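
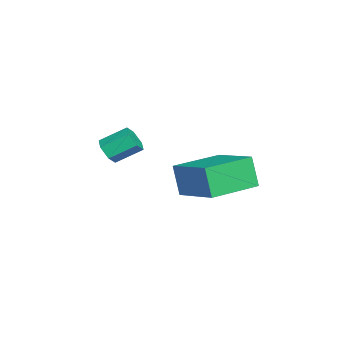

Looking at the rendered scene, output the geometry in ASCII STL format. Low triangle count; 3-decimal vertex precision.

solid 
facet normal 0.131 -0.840 -0.527
outer loop
vertex 0.141 -2.084 3.266
vertex -0.259 -1.885 2.85
vertex 0.334 -1.755 2.79
endloop
endfacet
facet normal 0.940 -0.066 0.336
outer loop
vertex 0.141 -2.084 3.266
vertex 0.334 -1.755 2.79
vertex -0.021 -1.034 3.925
endloop
endfacet
facet normal 0.940 -0.066 0.336
outer loop
vertex -0.021 -1.034 3.925
vertex 0.334 -1.755 2.79
vertex 0.172 -0.706 3.449
endloop
endfacet
facet normal -0.129 0.840 0.527
outer loop
vertex -0.021 -1.034 3.925
vertex 0.172 -0.706 3.449
vertex -0.421 -0.835 3.51
endloop
endfacet
facet normal 0.131 -0.840 -0.527
outer loop
vertex 0.334 -1.755 2.79
vertex -0.259 -1.885 2.85
vertex -0.066 -1.556 2.374
endloop
endfacet
facet normal 0.744 0.434 -0.508
outer loop
vertex 0.334 -1.755 2.79
vertex -0.066 -1.556 2.374
vertex 0.172 -0.706 3.449
endloop
endfacet
facet normal 0.745 0.433 -0.508
outer loop
vertex 0.172 -0.706 3.449
vertex -0.066 -1.556 2.374
vertex -0.228 -0.506 3.033
endloop
endfacet
facet normal -0.128 0.840 0.527
outer loop
vertex 0.172 -0.706 3.449
vertex -0.228 -0.506 3.033
vertex -0.421 -0.835 3.51
endloop
endfacet
facet normal 0.130 -0.840 -0.528
outer loop
vertex -0.066 -1.556 2.374
vertex -0.259 -1.885 2.85
vertex -0.659 -1.686 2.435
endloop
endfacet
facet normal -0.196 0.499 -0.844
outer loop
vertex -0.066 -1.556 2.374
vertex -0.659 -1.686 2.435
vertex -0.228 -0.506 3.033
endloop
endfacet
facet normal -0.196 0.499 -0.844
outer loop
vertex -0.228 -0.506 3.033
vertex -0.659 -1.686 2.435
vertex -0.821 -0.636 3.094
endloop
endfacet
facet normal -0.130 0.840 0.527
outer loop
vertex -0.228 -0.506 3.033
vertex -0.821 -0.636 3.094
vertex -0.421 -0.835 3.51
endloop
endfacet
facet normal 0.129 -0.840 -0.527
outer loop
vertex -0.659 -1.686 2.435
vertex -0.259 -1.885 2.85
vertex -0.852 -2.014 2.911
endloop
endfacet
facet normal -0.940 0.066 -0.336
outer loop
vertex -0.659 -1.686 2.435
vertex -0.852 -2.014 2.911
vertex -0.821 -0.636 3.094
endloop
endfacet
facet normal -0.940 0.066 -0.336
outer loop
vertex -0.821 -0.636 3.094
vertex -0.852 -2.014 2.911
vertex -1.014 -0.965 3.57
endloop
endfacet
facet normal -0.131 0.840 0.527
outer loop
vertex -0.821 -0.636 3.094
vertex -1.014 -0.965 3.57
vertex -0.421 -0.835 3.51
endloop
endfacet
facet normal 0.128 -0.840 -0.527
outer loop
vertex -0.852 -2.014 2.911
vertex -0.259 -1.885 2.85
vertex -0.452 -2.214 3.327
endloop
endfacet
facet normal -0.745 -0.434 0.507
outer loop
vertex -0.852 -2.014 2.911
vertex -0.452 -2.214 3.327
vertex -1.014 -0.965 3.57
endloop
endfacet
facet normal -0.744 -0.434 0.508
outer loop
vertex -1.014 -0.965 3.57
vertex -0.452 -2.214 3.327
vertex -0.614 -1.164 3.986
endloop
endfacet
facet normal -0.131 0.840 0.527
outer loop
vertex -1.014 -0.965 3.57
vertex -0.614 -1.164 3.986
vertex -0.421 -0.835 3.51
endloop
endfacet
facet normal 0.130 -0.840 -0.527
outer loop
vertex -0.452 -2.214 3.327
vertex -0.259 -1.885 2.85
vertex 0.141 -2.084 3.266
endloop
endfacet
facet normal 0.196 -0.499 0.844
outer loop
vertex -0.452 -2.214 3.327
vertex 0.141 -2.084 3.266
vertex -0.614 -1.164 3.986
endloop
endfacet
facet normal 0.196 -0.499 0.844
outer loop
vertex -0.614 -1.164 3.986
vertex 0.141 -2.084 3.266
vertex -0.021 -1.034 3.925
endloop
endfacet
facet normal -0.130 0.840 0.528
outer loop
vertex -0.614 -1.164 3.986
vertex -0.021 -1.034 3.925
vertex -0.421 -0.835 3.51
endloop
endfacet
facet normal -0.649 0.761 -0.019
outer loop
vertex 0.425 2.361 3.198
vertex 1.892 3.629 3.892
vertex 0.792 2.642 1.908
endloop
endfacet
facet normal -0.712 -0.616 -0.337
outer loop
vertex 2.148 1.051 1.948
vertex 0.425 2.361 3.198
vertex 0.792 2.642 1.908
endloop
endfacet
facet normal -0.648 0.761 -0.019
outer loop
vertex 0.792 2.642 1.908
vertex 1.892 3.629 3.892
vertex 2.26 3.91 2.603
endloop
endfacet
facet normal 0.268 0.205 -0.941
outer loop
vertex 2.26 3.91 2.603
vertex 2.148 1.051 1.948
vertex 0.792 2.642 1.908
endloop
endfacet
facet normal -0.268 -0.205 0.941
outer loop
vertex 0.425 2.361 3.198
vertex 3.248 2.038 3.932
vertex 1.892 3.629 3.892
endloop
endfacet
facet normal -0.713 -0.615 -0.338
outer loop
vertex 1.78 0.77 3.237
vertex 0.425 2.361 3.198
vertex 2.148 1.051 1.948
endloop
endfacet
facet normal -0.268 -0.205 0.941
outer loop
vertex 1.78 0.77 3.237
vertex 3.248 2.038 3.932
vertex 0.425 2.361 3.198
endloop
endfacet
facet normal 0.712 0.616 0.338
outer loop
vertex 1.892 3.629 3.892
vertex 3.248 2.038 3.932
vertex 2.26 3.91 2.603
endloop
endfacet
facet normal 0.268 0.205 -0.941
outer loop
vertex 3.615 2.319 2.642
vertex 2.148 1.051 1.948
vertex 2.26 3.91 2.603
endloop
endfacet
facet normal 0.713 0.615 0.337
outer loop
vertex 2.26 3.91 2.603
vertex 3.248 2.038 3.932
vertex 3.615 2.319 2.642
endloop
endfacet
facet normal 0.649 -0.761 0.019
outer loop
vertex 3.615 2.319 2.642
vertex 1.78 0.77 3.237
vertex 2.148 1.051 1.948
endloop
endfacet
facet normal 0.648 -0.761 0.019
outer loop
vertex 3.248 2.038 3.932
vertex 1.78 0.77 3.237
vertex 3.615 2.319 2.642
endloop
endfacet

endsolid


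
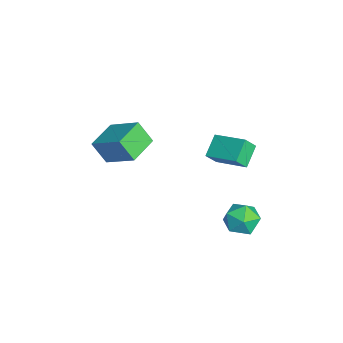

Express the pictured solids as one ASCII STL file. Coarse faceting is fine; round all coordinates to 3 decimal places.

solid 
facet normal -0.986 0.155 0.058
outer loop
vertex 1.737 3.395 -3.07
vertex 1.741 3.04 -2.058
vertex 1.893 4.082 -2.261
endloop
endfacet
facet normal -0.682 0.617 -0.393
outer loop
vertex 1.737 3.395 -3.07
vertex 1.893 4.082 -2.261
vertex 2.481 4.163 -3.154
endloop
endfacet
facet normal -0.353 0.243 -0.904
outer loop
vertex 1.737 3.395 -3.07
vertex 2.481 4.163 -3.154
vertex 2.693 3.171 -3.503
endloop
endfacet
facet normal -0.454 -0.452 -0.768
outer loop
vertex 1.737 3.395 -3.07
vertex 2.693 3.171 -3.503
vertex 2.236 2.477 -2.825
endloop
endfacet
facet normal -0.845 -0.506 -0.174
outer loop
vertex 1.737 3.395 -3.07
vertex 2.236 2.477 -2.825
vertex 1.741 3.04 -2.058
endloop
endfacet
facet normal -0.186 0.982 -0.033
outer loop
vertex 2.481 4.163 -3.154
vertex 1.893 4.082 -2.261
vertex 2.944 4.283 -2.195
endloop
endfacet
facet normal -0.678 0.235 0.697
outer loop
vertex 1.893 4.082 -2.261
vertex 1.741 3.04 -2.058
vertex 2.487 3.589 -1.517
endloop
endfacet
facet normal -0.450 -0.833 0.321
outer loop
vertex 1.741 3.04 -2.058
vertex 2.236 2.477 -2.825
vertex 2.699 2.597 -1.866
endloop
endfacet
facet normal 0.183 -0.746 -0.640
outer loop
vertex 2.236 2.477 -2.825
vertex 2.693 3.171 -3.503
vertex 3.287 2.678 -2.759
endloop
endfacet
facet normal 0.346 0.376 -0.859
outer loop
vertex 2.693 3.171 -3.503
vertex 2.481 4.163 -3.154
vertex 3.439 3.72 -2.962
endloop
endfacet
facet normal 0.454 0.452 0.768
outer loop
vertex 3.443 3.365 -1.95
vertex 2.944 4.283 -2.195
vertex 2.487 3.589 -1.517
endloop
endfacet
facet normal 0.353 -0.243 0.904
outer loop
vertex 3.443 3.365 -1.95
vertex 2.487 3.589 -1.517
vertex 2.699 2.597 -1.866
endloop
endfacet
facet normal 0.682 -0.617 0.393
outer loop
vertex 3.443 3.365 -1.95
vertex 2.699 2.597 -1.866
vertex 3.287 2.678 -2.759
endloop
endfacet
facet normal 0.986 -0.155 -0.058
outer loop
vertex 3.443 3.365 -1.95
vertex 3.287 2.678 -2.759
vertex 3.439 3.72 -2.962
endloop
endfacet
facet normal 0.845 0.506 0.174
outer loop
vertex 3.443 3.365 -1.95
vertex 3.439 3.72 -2.962
vertex 2.944 4.283 -2.195
endloop
endfacet
facet normal -0.183 0.746 0.640
outer loop
vertex 2.487 3.589 -1.517
vertex 2.944 4.283 -2.195
vertex 1.893 4.082 -2.261
endloop
endfacet
facet normal -0.346 -0.376 0.859
outer loop
vertex 2.699 2.597 -1.866
vertex 2.487 3.589 -1.517
vertex 1.741 3.04 -2.058
endloop
endfacet
facet normal 0.186 -0.982 0.033
outer loop
vertex 3.287 2.678 -2.759
vertex 2.699 2.597 -1.866
vertex 2.236 2.477 -2.825
endloop
endfacet
facet normal 0.678 -0.235 -0.697
outer loop
vertex 3.439 3.72 -2.962
vertex 3.287 2.678 -2.759
vertex 2.693 3.171 -3.503
endloop
endfacet
facet normal 0.450 0.833 -0.321
outer loop
vertex 2.944 4.283 -2.195
vertex 3.439 3.72 -2.962
vertex 2.481 4.163 -3.154
endloop
endfacet
facet normal -0.636 -0.709 -0.306
outer loop
vertex -1.615 2.441 0.568
vertex -1.886 3.026 -0.223
vertex -0.6 1.865 -0.206
endloop
endfacet
facet normal 0.266 -0.574 0.775
outer loop
vertex 0.666 3.274 0.403
vertex -1.615 2.441 0.568
vertex -0.6 1.865 -0.206
endloop
endfacet
facet normal -0.636 -0.709 -0.306
outer loop
vertex -0.6 1.865 -0.206
vertex -1.886 3.026 -0.223
vertex -0.871 2.45 -0.997
endloop
endfacet
facet normal 0.724 -0.412 -0.553
outer loop
vertex -0.871 2.45 -0.997
vertex 0.666 3.274 0.403
vertex -0.6 1.865 -0.206
endloop
endfacet
facet normal -0.724 0.412 0.553
outer loop
vertex -1.615 2.441 0.568
vertex -0.62 4.435 0.386
vertex -1.886 3.026 -0.223
endloop
endfacet
facet normal 0.266 -0.574 0.775
outer loop
vertex -0.349 3.85 1.177
vertex -1.615 2.441 0.568
vertex 0.666 3.274 0.403
endloop
endfacet
facet normal -0.724 0.412 0.553
outer loop
vertex -0.349 3.85 1.177
vertex -0.62 4.435 0.386
vertex -1.615 2.441 0.568
endloop
endfacet
facet normal -0.266 0.574 -0.775
outer loop
vertex -1.886 3.026 -0.223
vertex -0.62 4.435 0.386
vertex -0.871 2.45 -0.997
endloop
endfacet
facet normal 0.724 -0.412 -0.553
outer loop
vertex 0.395 3.859 -0.388
vertex 0.666 3.274 0.403
vertex -0.871 2.45 -0.997
endloop
endfacet
facet normal -0.266 0.574 -0.775
outer loop
vertex -0.871 2.45 -0.997
vertex -0.62 4.435 0.386
vertex 0.395 3.859 -0.388
endloop
endfacet
facet normal 0.636 0.709 0.306
outer loop
vertex 0.395 3.859 -0.388
vertex -0.349 3.85 1.177
vertex 0.666 3.274 0.403
endloop
endfacet
facet normal 0.636 0.709 0.306
outer loop
vertex -0.62 4.435 0.386
vertex -0.349 3.85 1.177
vertex 0.395 3.859 -0.388
endloop
endfacet
facet normal -0.802 0.587 0.111
outer loop
vertex -0.216 -2.931 3.018
vertex 0.89 -1.622 4.088
vertex 0.123 -2.242 1.824
endloop
endfacet
facet normal -0.548 -0.648 -0.529
outer loop
vertex 1.51 -3.258 1.632
vertex -0.216 -2.931 3.018
vertex 0.123 -2.242 1.824
endloop
endfacet
facet normal -0.802 0.587 0.111
outer loop
vertex 0.123 -2.242 1.824
vertex 0.89 -1.622 4.088
vertex 1.229 -0.933 2.894
endloop
endfacet
facet normal 0.239 0.485 -0.841
outer loop
vertex 1.229 -0.933 2.894
vertex 1.51 -3.258 1.632
vertex 0.123 -2.242 1.824
endloop
endfacet
facet normal -0.239 -0.485 0.841
outer loop
vertex -0.216 -2.931 3.018
vertex 2.277 -2.638 3.896
vertex 0.89 -1.622 4.088
endloop
endfacet
facet normal -0.548 -0.648 -0.529
outer loop
vertex 1.171 -3.947 2.826
vertex -0.216 -2.931 3.018
vertex 1.51 -3.258 1.632
endloop
endfacet
facet normal -0.239 -0.485 0.841
outer loop
vertex 1.171 -3.947 2.826
vertex 2.277 -2.638 3.896
vertex -0.216 -2.931 3.018
endloop
endfacet
facet normal 0.548 0.648 0.529
outer loop
vertex 0.89 -1.622 4.088
vertex 2.277 -2.638 3.896
vertex 1.229 -0.933 2.894
endloop
endfacet
facet normal 0.239 0.485 -0.841
outer loop
vertex 2.616 -1.949 2.702
vertex 1.51 -3.258 1.632
vertex 1.229 -0.933 2.894
endloop
endfacet
facet normal 0.548 0.648 0.529
outer loop
vertex 1.229 -0.933 2.894
vertex 2.277 -2.638 3.896
vertex 2.616 -1.949 2.702
endloop
endfacet
facet normal 0.802 -0.587 -0.111
outer loop
vertex 2.616 -1.949 2.702
vertex 1.171 -3.947 2.826
vertex 1.51 -3.258 1.632
endloop
endfacet
facet normal 0.802 -0.587 -0.111
outer loop
vertex 2.277 -2.638 3.896
vertex 1.171 -3.947 2.826
vertex 2.616 -1.949 2.702
endloop
endfacet

endsolid


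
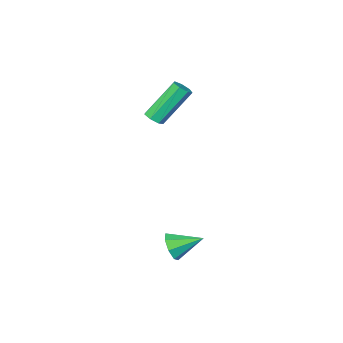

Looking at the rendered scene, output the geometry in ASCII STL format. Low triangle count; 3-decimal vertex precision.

solid 
facet normal 0.586 -0.189 -0.787
outer loop
vertex -2.524 -3.781 0.896
vertex -2.89 -3.613 0.583
vertex -2.512 -3.349 0.801
endloop
endfacet
facet normal 0.810 0.104 0.577
outer loop
vertex -2.524 -3.781 0.896
vertex -2.512 -3.349 0.801
vertex -3.784 -3.375 2.59
endloop
endfacet
facet normal 0.810 0.104 0.577
outer loop
vertex -3.784 -3.375 2.59
vertex -2.512 -3.349 0.801
vertex -3.772 -2.943 2.495
endloop
endfacet
facet normal -0.586 0.189 0.787
outer loop
vertex -3.784 -3.375 2.59
vertex -3.772 -2.943 2.495
vertex -4.15 -3.207 2.277
endloop
endfacet
facet normal 0.586 -0.188 -0.788
outer loop
vertex -2.512 -3.349 0.801
vertex -2.89 -3.613 0.583
vertex -2.785 -3.115 0.542
endloop
endfacet
facet normal 0.526 0.828 0.193
outer loop
vertex -2.512 -3.349 0.801
vertex -2.785 -3.115 0.542
vertex -3.772 -2.943 2.495
endloop
endfacet
facet normal 0.525 0.829 0.192
outer loop
vertex -3.772 -2.943 2.495
vertex -2.785 -3.115 0.542
vertex -4.045 -2.71 2.236
endloop
endfacet
facet normal -0.586 0.189 0.788
outer loop
vertex -3.772 -2.943 2.495
vertex -4.045 -2.71 2.236
vertex -4.15 -3.207 2.277
endloop
endfacet
facet normal 0.586 -0.188 -0.788
outer loop
vertex -2.785 -3.115 0.542
vertex -2.89 -3.613 0.583
vertex -3.137 -3.257 0.314
endloop
endfacet
facet normal -0.156 0.928 -0.338
outer loop
vertex -2.785 -3.115 0.542
vertex -3.137 -3.257 0.314
vertex -4.045 -2.71 2.236
endloop
endfacet
facet normal -0.154 0.929 -0.337
outer loop
vertex -4.045 -2.71 2.236
vertex -3.137 -3.257 0.314
vertex -4.397 -2.851 2.008
endloop
endfacet
facet normal -0.586 0.189 0.788
outer loop
vertex -4.045 -2.71 2.236
vertex -4.397 -2.851 2.008
vertex -4.15 -3.207 2.277
endloop
endfacet
facet normal 0.585 -0.189 -0.788
outer loop
vertex -3.137 -3.257 0.314
vertex -2.89 -3.613 0.583
vertex -3.303 -3.666 0.289
endloop
endfacet
facet normal -0.718 0.329 -0.613
outer loop
vertex -3.137 -3.257 0.314
vertex -3.303 -3.666 0.289
vertex -4.397 -2.851 2.008
endloop
endfacet
facet normal -0.719 0.328 -0.613
outer loop
vertex -4.397 -2.851 2.008
vertex -3.303 -3.666 0.289
vertex -4.563 -3.261 1.983
endloop
endfacet
facet normal -0.586 0.189 0.788
outer loop
vertex -4.397 -2.851 2.008
vertex -4.563 -3.261 1.983
vertex -4.15 -3.207 2.277
endloop
endfacet
facet normal 0.585 -0.189 -0.788
outer loop
vertex -3.303 -3.666 0.289
vertex -2.89 -3.613 0.583
vertex -3.158 -4.035 0.485
endloop
endfacet
facet normal -0.741 -0.518 -0.427
outer loop
vertex -3.303 -3.666 0.289
vertex -3.158 -4.035 0.485
vertex -4.563 -3.261 1.983
endloop
endfacet
facet normal -0.741 -0.518 -0.427
outer loop
vertex -4.563 -3.261 1.983
vertex -3.158 -4.035 0.485
vertex -4.418 -3.63 2.179
endloop
endfacet
facet normal -0.586 0.189 0.788
outer loop
vertex -4.563 -3.261 1.983
vertex -4.418 -3.63 2.179
vertex -4.15 -3.207 2.277
endloop
endfacet
facet normal 0.586 -0.189 -0.788
outer loop
vertex -3.158 -4.035 0.485
vertex -2.89 -3.613 0.583
vertex -2.811 -4.086 0.755
endloop
endfacet
facet normal -0.206 -0.975 0.080
outer loop
vertex -3.158 -4.035 0.485
vertex -2.811 -4.086 0.755
vertex -4.418 -3.63 2.179
endloop
endfacet
facet normal -0.206 -0.975 0.080
outer loop
vertex -4.418 -3.63 2.179
vertex -2.811 -4.086 0.755
vertex -4.071 -3.681 2.449
endloop
endfacet
facet normal -0.586 0.188 0.788
outer loop
vertex -4.418 -3.63 2.179
vertex -4.071 -3.681 2.449
vertex -4.15 -3.207 2.277
endloop
endfacet
facet normal 0.587 -0.188 -0.787
outer loop
vertex -2.811 -4.086 0.755
vertex -2.89 -3.613 0.583
vertex -2.524 -3.781 0.896
endloop
endfacet
facet normal 0.484 -0.699 0.527
outer loop
vertex -2.811 -4.086 0.755
vertex -2.524 -3.781 0.896
vertex -4.071 -3.681 2.449
endloop
endfacet
facet normal 0.485 -0.698 0.528
outer loop
vertex -4.071 -3.681 2.449
vertex -2.524 -3.781 0.896
vertex -3.784 -3.375 2.59
endloop
endfacet
facet normal -0.587 0.188 0.787
outer loop
vertex -4.071 -3.681 2.449
vertex -3.784 -3.375 2.59
vertex -4.15 -3.207 2.277
endloop
endfacet
facet normal 0.708 -0.583 -0.398
outer loop
vertex 0.792 2.137 -2.544
vertex 0.402 2.074 -3.146
vertex 0.909 2.53 -2.912
endloop
endfacet
facet normal 0.301 0.602 0.739
outer loop
vertex 0.792 2.137 -2.544
vertex 0.909 2.53 -2.912
vertex -0.582 2.886 -2.594
endloop
endfacet
facet normal 0.708 -0.584 -0.397
outer loop
vertex 0.909 2.53 -2.912
vertex 0.402 2.074 -3.146
vertex 0.729 2.656 -3.418
endloop
endfacet
facet normal 0.259 0.955 0.146
outer loop
vertex 0.909 2.53 -2.912
vertex 0.729 2.656 -3.418
vertex -0.582 2.886 -2.594
endloop
endfacet
facet normal 0.708 -0.584 -0.397
outer loop
vertex 0.729 2.656 -3.418
vertex 0.402 2.074 -3.146
vertex 0.358 2.441 -3.764
endloop
endfacet
facet normal -0.115 0.894 -0.432
outer loop
vertex 0.729 2.656 -3.418
vertex 0.358 2.441 -3.764
vertex -0.582 2.886 -2.594
endloop
endfacet
facet normal 0.708 -0.584 -0.397
outer loop
vertex 0.358 2.441 -3.764
vertex 0.402 2.074 -3.146
vertex 0.013 2.012 -3.748
endloop
endfacet
facet normal -0.600 0.458 -0.656
outer loop
vertex 0.358 2.441 -3.764
vertex 0.013 2.012 -3.748
vertex -0.582 2.886 -2.594
endloop
endfacet
facet normal 0.708 -0.583 -0.398
outer loop
vertex 0.013 2.012 -3.748
vertex 0.402 2.074 -3.146
vertex -0.104 1.619 -3.38
endloop
endfacet
facet normal -0.913 -0.099 -0.396
outer loop
vertex 0.013 2.012 -3.748
vertex -0.104 1.619 -3.38
vertex -0.582 2.886 -2.594
endloop
endfacet
facet normal 0.708 -0.583 -0.397
outer loop
vertex -0.104 1.619 -3.38
vertex 0.402 2.074 -3.146
vertex 0.076 1.493 -2.874
endloop
endfacet
facet normal -0.870 -0.451 0.197
outer loop
vertex -0.104 1.619 -3.38
vertex 0.076 1.493 -2.874
vertex -0.582 2.886 -2.594
endloop
endfacet
facet normal 0.708 -0.583 -0.397
outer loop
vertex 0.076 1.493 -2.874
vertex 0.402 2.074 -3.146
vertex 0.447 1.708 -2.528
endloop
endfacet
facet normal -0.497 -0.390 0.775
outer loop
vertex 0.076 1.493 -2.874
vertex 0.447 1.708 -2.528
vertex -0.582 2.886 -2.594
endloop
endfacet
facet normal 0.708 -0.584 -0.397
outer loop
vertex 0.447 1.708 -2.528
vertex 0.402 2.074 -3.146
vertex 0.792 2.137 -2.544
endloop
endfacet
facet normal -0.011 0.046 0.999
outer loop
vertex 0.447 1.708 -2.528
vertex 0.792 2.137 -2.544
vertex -0.582 2.886 -2.594
endloop
endfacet

endsolid


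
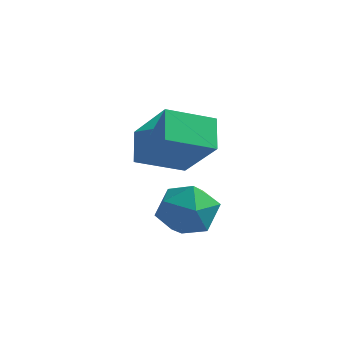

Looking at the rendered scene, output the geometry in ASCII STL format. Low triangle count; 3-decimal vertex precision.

solid 
facet normal -0.413 -0.209 0.887
outer loop
vertex 0.347 -0.917 -0.771
vertex 0.718 -1.73 -0.79
vertex 1.16 -1.046 -0.423
endloop
endfacet
facet normal -0.277 0.489 0.827
outer loop
vertex 0.347 -0.917 -0.771
vertex 1.16 -1.046 -0.423
vertex 0.993 -0.316 -0.91
endloop
endfacet
facet normal -0.628 0.735 0.257
outer loop
vertex 0.347 -0.917 -0.771
vertex 0.993 -0.316 -0.91
vertex 0.447 -0.549 -1.579
endloop
endfacet
facet normal -0.982 0.188 -0.036
outer loop
vertex 0.347 -0.917 -0.771
vertex 0.447 -0.549 -1.579
vertex 0.277 -1.423 -1.504
endloop
endfacet
facet normal -0.848 -0.395 0.354
outer loop
vertex 0.347 -0.917 -0.771
vertex 0.277 -1.423 -1.504
vertex 0.718 -1.73 -0.79
endloop
endfacet
facet normal 0.422 0.568 0.706
outer loop
vertex 0.993 -0.316 -0.91
vertex 1.16 -1.046 -0.423
vertex 1.763 -0.757 -1.016
endloop
endfacet
facet normal 0.202 -0.561 0.803
outer loop
vertex 1.16 -1.046 -0.423
vertex 0.718 -1.73 -0.79
vertex 1.593 -1.631 -0.941
endloop
endfacet
facet normal -0.502 -0.863 -0.061
outer loop
vertex 0.718 -1.73 -0.79
vertex 0.277 -1.423 -1.504
vertex 1.047 -1.864 -1.61
endloop
endfacet
facet normal -0.718 0.080 -0.691
outer loop
vertex 0.277 -1.423 -1.504
vertex 0.447 -0.549 -1.579
vertex 0.88 -1.134 -2.097
endloop
endfacet
facet normal -0.147 0.965 -0.217
outer loop
vertex 0.447 -0.549 -1.579
vertex 0.993 -0.316 -0.91
vertex 1.322 -0.45 -1.73
endloop
endfacet
facet normal 0.982 -0.188 0.036
outer loop
vertex 1.693 -1.263 -1.749
vertex 1.763 -0.757 -1.016
vertex 1.593 -1.631 -0.941
endloop
endfacet
facet normal 0.628 -0.735 -0.257
outer loop
vertex 1.693 -1.263 -1.749
vertex 1.593 -1.631 -0.941
vertex 1.047 -1.864 -1.61
endloop
endfacet
facet normal 0.277 -0.489 -0.827
outer loop
vertex 1.693 -1.263 -1.749
vertex 1.047 -1.864 -1.61
vertex 0.88 -1.134 -2.097
endloop
endfacet
facet normal 0.413 0.209 -0.887
outer loop
vertex 1.693 -1.263 -1.749
vertex 0.88 -1.134 -2.097
vertex 1.322 -0.45 -1.73
endloop
endfacet
facet normal 0.848 0.395 -0.354
outer loop
vertex 1.693 -1.263 -1.749
vertex 1.322 -0.45 -1.73
vertex 1.763 -0.757 -1.016
endloop
endfacet
facet normal 0.718 -0.080 0.691
outer loop
vertex 1.593 -1.631 -0.941
vertex 1.763 -0.757 -1.016
vertex 1.16 -1.046 -0.423
endloop
endfacet
facet normal 0.147 -0.965 0.217
outer loop
vertex 1.047 -1.864 -1.61
vertex 1.593 -1.631 -0.941
vertex 0.718 -1.73 -0.79
endloop
endfacet
facet normal -0.422 -0.568 -0.706
outer loop
vertex 0.88 -1.134 -2.097
vertex 1.047 -1.864 -1.61
vertex 0.277 -1.423 -1.504
endloop
endfacet
facet normal -0.202 0.561 -0.803
outer loop
vertex 1.322 -0.45 -1.73
vertex 0.88 -1.134 -2.097
vertex 0.447 -0.549 -1.579
endloop
endfacet
facet normal 0.502 0.863 0.061
outer loop
vertex 1.763 -0.757 -1.016
vertex 1.322 -0.45 -1.73
vertex 0.993 -0.316 -0.91
endloop
endfacet
facet normal -0.405 0.643 0.650
outer loop
vertex 0.392 -1.112 2.032
vertex 1.24 -0.093 1.552
vertex -0.793 -0.678 0.863
endloop
endfacet
facet normal -0.601 -0.722 0.341
outer loop
vertex -0.36 -1.367 0.168
vertex 0.392 -1.112 2.032
vertex -0.793 -0.678 0.863
endloop
endfacet
facet normal -0.405 0.643 0.650
outer loop
vertex -0.793 -0.678 0.863
vertex 1.24 -0.093 1.552
vertex 0.055 0.341 0.383
endloop
endfacet
facet normal -0.689 0.253 -0.680
outer loop
vertex 0.055 0.341 0.383
vertex -0.36 -1.367 0.168
vertex -0.793 -0.678 0.863
endloop
endfacet
facet normal 0.689 -0.253 0.680
outer loop
vertex 0.392 -1.112 2.032
vertex 1.673 -0.782 0.857
vertex 1.24 -0.093 1.552
endloop
endfacet
facet normal -0.601 -0.722 0.341
outer loop
vertex 0.825 -1.801 1.337
vertex 0.392 -1.112 2.032
vertex -0.36 -1.367 0.168
endloop
endfacet
facet normal 0.689 -0.253 0.680
outer loop
vertex 0.825 -1.801 1.337
vertex 1.673 -0.782 0.857
vertex 0.392 -1.112 2.032
endloop
endfacet
facet normal 0.601 0.722 -0.341
outer loop
vertex 1.24 -0.093 1.552
vertex 1.673 -0.782 0.857
vertex 0.055 0.341 0.383
endloop
endfacet
facet normal -0.689 0.253 -0.680
outer loop
vertex 0.488 -0.348 -0.312
vertex -0.36 -1.367 0.168
vertex 0.055 0.341 0.383
endloop
endfacet
facet normal 0.601 0.722 -0.341
outer loop
vertex 0.055 0.341 0.383
vertex 1.673 -0.782 0.857
vertex 0.488 -0.348 -0.312
endloop
endfacet
facet normal 0.405 -0.643 -0.650
outer loop
vertex 0.488 -0.348 -0.312
vertex 0.825 -1.801 1.337
vertex -0.36 -1.367 0.168
endloop
endfacet
facet normal 0.405 -0.643 -0.650
outer loop
vertex 1.673 -0.782 0.857
vertex 0.825 -1.801 1.337
vertex 0.488 -0.348 -0.312
endloop
endfacet

endsolid


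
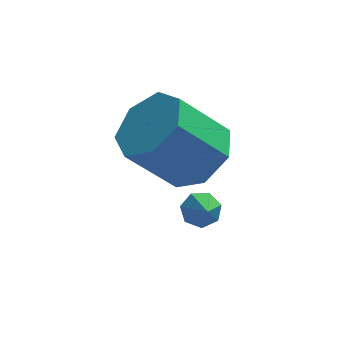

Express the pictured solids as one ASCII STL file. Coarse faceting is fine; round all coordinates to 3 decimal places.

solid 
facet normal -0.015 0.710 -0.704
outer loop
vertex -1.39 0.532 0.504
vertex -1.784 0.756 0.738
vertex -1.285 0.836 0.808
endloop
endfacet
facet normal 0.950 -0.311 -0.017
outer loop
vertex -1.39 0.532 0.504
vertex -1.285 0.836 0.808
vertex -1.756 -0.676 2.162
endloop
endfacet
facet normal -0.015 0.709 -0.705
outer loop
vertex -1.285 0.836 0.808
vertex -1.784 0.756 0.738
vertex -1.556 1.08 1.059
endloop
endfacet
facet normal 0.774 0.271 0.572
outer loop
vertex -1.285 0.836 0.808
vertex -1.556 1.08 1.059
vertex -1.756 -0.676 2.162
endloop
endfacet
facet normal -0.014 0.709 -0.705
outer loop
vertex -1.556 1.08 1.059
vertex -1.784 0.756 0.738
vertex -1.999 1.08 1.068
endloop
endfacet
facet normal 0.017 0.530 0.848
outer loop
vertex -1.556 1.08 1.059
vertex -1.999 1.08 1.068
vertex -1.756 -0.676 2.162
endloop
endfacet
facet normal -0.014 0.709 -0.705
outer loop
vertex -1.999 1.08 1.068
vertex -1.784 0.756 0.738
vertex -2.28 0.837 0.829
endloop
endfacet
facet normal -0.749 0.272 0.604
outer loop
vertex -1.999 1.08 1.068
vertex -2.28 0.837 0.829
vertex -1.756 -0.676 2.162
endloop
endfacet
facet normal -0.014 0.708 -0.706
outer loop
vertex -2.28 0.837 0.829
vertex -1.784 0.756 0.738
vertex -2.188 0.532 0.521
endloop
endfacet
facet normal -0.951 -0.309 0.022
outer loop
vertex -2.28 0.837 0.829
vertex -2.188 0.532 0.521
vertex -1.756 -0.676 2.162
endloop
endfacet
facet normal -0.016 0.710 -0.704
outer loop
vertex -2.188 0.532 0.521
vertex -1.784 0.756 0.738
vertex -1.792 0.397 0.376
endloop
endfacet
facet normal -0.432 -0.777 -0.458
outer loop
vertex -2.188 0.532 0.521
vertex -1.792 0.397 0.376
vertex -1.756 -0.676 2.162
endloop
endfacet
facet normal -0.014 0.710 -0.704
outer loop
vertex -1.792 0.397 0.376
vertex -1.784 0.756 0.738
vertex -1.39 0.532 0.504
endloop
endfacet
facet normal 0.412 -0.777 -0.475
outer loop
vertex -1.792 0.397 0.376
vertex -1.39 0.532 0.504
vertex -1.756 -0.676 2.162
endloop
endfacet
facet normal 0.654 0.059 -0.754
outer loop
vertex -0.925 2.609 2.023
vertex -1.709 2.356 1.323
vertex -1.402 3.333 1.666
endloop
endfacet
facet normal 0.560 0.633 0.535
outer loop
vertex -0.925 2.609 2.023
vertex -1.402 3.333 1.666
vertex -2.168 2.497 3.456
endloop
endfacet
facet normal 0.560 0.632 0.535
outer loop
vertex -2.168 2.497 3.456
vertex -1.402 3.333 1.666
vertex -2.644 3.221 3.099
endloop
endfacet
facet normal -0.654 -0.058 0.754
outer loop
vertex -2.168 2.497 3.456
vertex -2.644 3.221 3.099
vertex -2.951 2.244 2.757
endloop
endfacet
facet normal 0.654 0.059 -0.754
outer loop
vertex -1.402 3.333 1.666
vertex -1.709 2.356 1.323
vertex -2.109 3.322 1.052
endloop
endfacet
facet normal -0.048 0.998 0.037
outer loop
vertex -1.402 3.333 1.666
vertex -2.109 3.322 1.052
vertex -2.644 3.221 3.099
endloop
endfacet
facet normal -0.049 0.998 0.037
outer loop
vertex -2.644 3.221 3.099
vertex -2.109 3.322 1.052
vertex -3.352 3.209 2.485
endloop
endfacet
facet normal -0.653 -0.059 0.755
outer loop
vertex -2.644 3.221 3.099
vertex -3.352 3.209 2.485
vertex -2.951 2.244 2.757
endloop
endfacet
facet normal 0.654 0.059 -0.754
outer loop
vertex -2.109 3.322 1.052
vertex -1.709 2.356 1.323
vertex -2.515 2.583 0.642
endloop
endfacet
facet normal -0.620 0.613 -0.490
outer loop
vertex -2.109 3.322 1.052
vertex -2.515 2.583 0.642
vertex -3.352 3.209 2.485
endloop
endfacet
facet normal -0.620 0.613 -0.490
outer loop
vertex -3.352 3.209 2.485
vertex -2.515 2.583 0.642
vertex -3.758 2.471 2.075
endloop
endfacet
facet normal -0.654 -0.059 0.754
outer loop
vertex -3.352 3.209 2.485
vertex -3.758 2.471 2.075
vertex -2.951 2.244 2.757
endloop
endfacet
facet normal 0.654 0.059 -0.754
outer loop
vertex -2.515 2.583 0.642
vertex -1.709 2.356 1.323
vertex -2.314 1.674 0.745
endloop
endfacet
facet normal -0.725 -0.234 -0.647
outer loop
vertex -2.515 2.583 0.642
vertex -2.314 1.674 0.745
vertex -3.758 2.471 2.075
endloop
endfacet
facet normal -0.725 -0.234 -0.647
outer loop
vertex -3.758 2.471 2.075
vertex -2.314 1.674 0.745
vertex -3.556 1.561 2.178
endloop
endfacet
facet normal -0.654 -0.060 0.754
outer loop
vertex -3.758 2.471 2.075
vertex -3.556 1.561 2.178
vertex -2.951 2.244 2.757
endloop
endfacet
facet normal 0.654 0.059 -0.754
outer loop
vertex -2.314 1.674 0.745
vertex -1.709 2.356 1.323
vertex -1.657 1.278 1.284
endloop
endfacet
facet normal -0.284 -0.904 -0.318
outer loop
vertex -2.314 1.674 0.745
vertex -1.657 1.278 1.284
vertex -3.556 1.561 2.178
endloop
endfacet
facet normal -0.284 -0.905 -0.317
outer loop
vertex -3.556 1.561 2.178
vertex -1.657 1.278 1.284
vertex -2.899 1.166 2.717
endloop
endfacet
facet normal -0.654 -0.060 0.754
outer loop
vertex -3.556 1.561 2.178
vertex -2.899 1.166 2.717
vertex -2.951 2.244 2.757
endloop
endfacet
facet normal 0.654 0.059 -0.754
outer loop
vertex -1.657 1.278 1.284
vertex -1.709 2.356 1.323
vertex -1.039 1.694 1.852
endloop
endfacet
facet normal 0.371 -0.894 0.251
outer loop
vertex -1.657 1.278 1.284
vertex -1.039 1.694 1.852
vertex -2.899 1.166 2.717
endloop
endfacet
facet normal 0.371 -0.894 0.251
outer loop
vertex -2.899 1.166 2.717
vertex -1.039 1.694 1.852
vertex -2.281 1.582 3.285
endloop
endfacet
facet normal -0.653 -0.060 0.755
outer loop
vertex -2.899 1.166 2.717
vertex -2.281 1.582 3.285
vertex -2.951 2.244 2.757
endloop
endfacet
facet normal 0.654 0.059 -0.754
outer loop
vertex -1.039 1.694 1.852
vertex -1.709 2.356 1.323
vertex -0.925 2.609 2.023
endloop
endfacet
facet normal 0.747 -0.211 0.631
outer loop
vertex -1.039 1.694 1.852
vertex -0.925 2.609 2.023
vertex -2.281 1.582 3.285
endloop
endfacet
facet normal 0.747 -0.210 0.631
outer loop
vertex -2.281 1.582 3.285
vertex -0.925 2.609 2.023
vertex -2.168 2.497 3.456
endloop
endfacet
facet normal -0.654 -0.060 0.754
outer loop
vertex -2.281 1.582 3.285
vertex -2.168 2.497 3.456
vertex -2.951 2.244 2.757
endloop
endfacet

endsolid


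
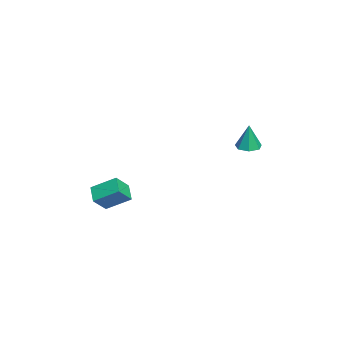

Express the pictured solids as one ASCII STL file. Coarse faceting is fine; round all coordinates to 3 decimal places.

solid 
facet normal -0.831 -0.225 0.509
outer loop
vertex 3.098 -3.68 1.425
vertex 3.194 -2.671 2.028
vertex 2.597 -3.256 0.794
endloop
endfacet
facet normal -0.081 -0.856 -0.511
outer loop
vertex 3.286 -3.069 0.372
vertex 3.098 -3.68 1.425
vertex 2.597 -3.256 0.794
endloop
endfacet
facet normal -0.830 -0.227 0.509
outer loop
vertex 2.597 -3.256 0.794
vertex 3.194 -2.671 2.028
vertex 2.692 -2.247 1.398
endloop
endfacet
facet normal -0.551 0.466 -0.692
outer loop
vertex 2.692 -2.247 1.398
vertex 3.286 -3.069 0.372
vertex 2.597 -3.256 0.794
endloop
endfacet
facet normal 0.551 -0.466 0.692
outer loop
vertex 3.098 -3.68 1.425
vertex 3.883 -2.484 1.606
vertex 3.194 -2.671 2.028
endloop
endfacet
facet normal -0.081 -0.856 -0.511
outer loop
vertex 3.788 -3.493 1.002
vertex 3.098 -3.68 1.425
vertex 3.286 -3.069 0.372
endloop
endfacet
facet normal 0.551 -0.466 0.692
outer loop
vertex 3.788 -3.493 1.002
vertex 3.883 -2.484 1.606
vertex 3.098 -3.68 1.425
endloop
endfacet
facet normal 0.081 0.856 0.511
outer loop
vertex 3.194 -2.671 2.028
vertex 3.883 -2.484 1.606
vertex 2.692 -2.247 1.398
endloop
endfacet
facet normal -0.551 0.466 -0.692
outer loop
vertex 3.382 -2.06 0.975
vertex 3.286 -3.069 0.372
vertex 2.692 -2.247 1.398
endloop
endfacet
facet normal 0.081 0.856 0.511
outer loop
vertex 2.692 -2.247 1.398
vertex 3.883 -2.484 1.606
vertex 3.382 -2.06 0.975
endloop
endfacet
facet normal 0.830 0.226 -0.510
outer loop
vertex 3.382 -2.06 0.975
vertex 3.788 -3.493 1.002
vertex 3.286 -3.069 0.372
endloop
endfacet
facet normal 0.831 0.226 -0.508
outer loop
vertex 3.883 -2.484 1.606
vertex 3.788 -3.493 1.002
vertex 3.382 -2.06 0.975
endloop
endfacet
facet normal -0.112 -0.019 -0.994
outer loop
vertex 1.624 2.742 3.093
vertex 1.335 2.299 3.134
vertex 1.171 2.803 3.143
endloop
endfacet
facet normal 0.162 0.925 0.342
outer loop
vertex 1.624 2.742 3.093
vertex 1.171 2.803 3.143
vertex 1.465 2.321 4.306
endloop
endfacet
facet normal -0.109 -0.018 -0.994
outer loop
vertex 1.171 2.803 3.143
vertex 1.335 2.299 3.134
vertex 0.841 2.485 3.185
endloop
endfacet
facet normal -0.597 0.676 0.431
outer loop
vertex 1.171 2.803 3.143
vertex 0.841 2.485 3.185
vertex 1.465 2.321 4.306
endloop
endfacet
facet normal -0.110 -0.019 -0.994
outer loop
vertex 0.841 2.485 3.185
vertex 1.335 2.299 3.134
vertex 0.883 2.027 3.189
endloop
endfacet
facet normal -0.876 -0.076 0.476
outer loop
vertex 0.841 2.485 3.185
vertex 0.883 2.027 3.189
vertex 1.465 2.321 4.306
endloop
endfacet
facet normal -0.110 -0.017 -0.994
outer loop
vertex 0.883 2.027 3.189
vertex 1.335 2.299 3.134
vertex 1.265 1.774 3.151
endloop
endfacet
facet normal -0.464 -0.767 0.444
outer loop
vertex 0.883 2.027 3.189
vertex 1.265 1.774 3.151
vertex 1.465 2.321 4.306
endloop
endfacet
facet normal -0.111 -0.017 -0.994
outer loop
vertex 1.265 1.774 3.151
vertex 1.335 2.299 3.134
vertex 1.7 1.917 3.1
endloop
endfacet
facet normal 0.329 -0.874 0.357
outer loop
vertex 1.265 1.774 3.151
vertex 1.7 1.917 3.1
vertex 1.465 2.321 4.306
endloop
endfacet
facet normal -0.112 -0.019 -0.994
outer loop
vertex 1.7 1.917 3.1
vertex 1.335 2.299 3.134
vertex 1.859 2.347 3.074
endloop
endfacet
facet normal 0.905 -0.318 0.283
outer loop
vertex 1.7 1.917 3.1
vertex 1.859 2.347 3.074
vertex 1.465 2.321 4.306
endloop
endfacet
facet normal -0.112 -0.019 -0.994
outer loop
vertex 1.859 2.347 3.074
vertex 1.335 2.299 3.134
vertex 1.624 2.742 3.093
endloop
endfacet
facet normal 0.832 0.482 0.276
outer loop
vertex 1.859 2.347 3.074
vertex 1.624 2.742 3.093
vertex 1.465 2.321 4.306
endloop
endfacet

endsolid


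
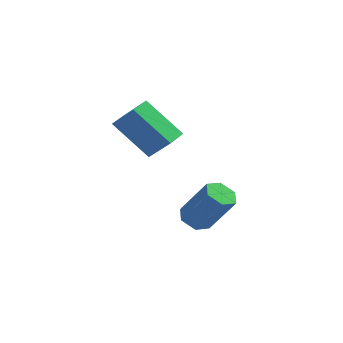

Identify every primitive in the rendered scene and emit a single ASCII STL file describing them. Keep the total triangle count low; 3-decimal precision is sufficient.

solid 
facet normal -0.713 0.070 0.697
outer loop
vertex -4.07 -4.393 3.493
vertex -3.92 -3.467 3.553
vertex -4.923 -4.197 2.601
endloop
endfacet
facet normal -0.159 -0.985 -0.064
outer loop
vertex -3.54 -4.333 1.247
vertex -4.07 -4.393 3.493
vertex -4.923 -4.197 2.601
endloop
endfacet
facet normal -0.713 0.069 0.698
outer loop
vertex -4.923 -4.197 2.601
vertex -3.92 -3.467 3.553
vertex -4.774 -3.271 2.661
endloop
endfacet
facet normal -0.683 0.156 -0.713
outer loop
vertex -4.774 -3.271 2.661
vertex -3.54 -4.333 1.247
vertex -4.923 -4.197 2.601
endloop
endfacet
facet normal 0.683 -0.157 0.713
outer loop
vertex -4.07 -4.393 3.493
vertex -2.537 -3.603 2.199
vertex -3.92 -3.467 3.553
endloop
endfacet
facet normal -0.159 -0.985 -0.064
outer loop
vertex -2.686 -4.529 2.139
vertex -4.07 -4.393 3.493
vertex -3.54 -4.333 1.247
endloop
endfacet
facet normal 0.683 -0.156 0.714
outer loop
vertex -2.686 -4.529 2.139
vertex -2.537 -3.603 2.199
vertex -4.07 -4.393 3.493
endloop
endfacet
facet normal 0.159 0.985 0.064
outer loop
vertex -3.92 -3.467 3.553
vertex -2.537 -3.603 2.199
vertex -4.774 -3.271 2.661
endloop
endfacet
facet normal -0.683 0.157 -0.714
outer loop
vertex -3.39 -3.407 1.307
vertex -3.54 -4.333 1.247
vertex -4.774 -3.271 2.661
endloop
endfacet
facet normal 0.159 0.985 0.064
outer loop
vertex -4.774 -3.271 2.661
vertex -2.537 -3.603 2.199
vertex -3.39 -3.407 1.307
endloop
endfacet
facet normal 0.713 -0.070 -0.698
outer loop
vertex -3.39 -3.407 1.307
vertex -2.686 -4.529 2.139
vertex -3.54 -4.333 1.247
endloop
endfacet
facet normal 0.713 -0.070 -0.697
outer loop
vertex -2.537 -3.603 2.199
vertex -2.686 -4.529 2.139
vertex -3.39 -3.407 1.307
endloop
endfacet
facet normal -0.555 0.084 -0.827
outer loop
vertex -1.519 -3.754 -2.273
vertex -2.064 -3.713 -1.903
vertex -1.735 -3.165 -2.068
endloop
endfacet
facet normal 0.765 0.443 -0.467
outer loop
vertex -1.519 -3.754 -2.273
vertex -1.735 -3.165 -2.068
vertex -0.51 -3.908 -0.766
endloop
endfacet
facet normal 0.765 0.443 -0.467
outer loop
vertex -0.51 -3.908 -0.766
vertex -1.735 -3.165 -2.068
vertex -0.726 -3.319 -0.561
endloop
endfacet
facet normal 0.553 -0.085 0.828
outer loop
vertex -0.51 -3.908 -0.766
vertex -0.726 -3.319 -0.561
vertex -1.056 -3.867 -0.397
endloop
endfacet
facet normal -0.555 0.084 -0.828
outer loop
vertex -1.735 -3.165 -2.068
vertex -2.064 -3.713 -1.903
vertex -2.281 -3.124 -1.698
endloop
endfacet
facet normal 0.099 0.994 0.036
outer loop
vertex -1.735 -3.165 -2.068
vertex -2.281 -3.124 -1.698
vertex -0.726 -3.319 -0.561
endloop
endfacet
facet normal 0.099 0.994 0.036
outer loop
vertex -0.726 -3.319 -0.561
vertex -2.281 -3.124 -1.698
vertex -1.272 -3.278 -0.192
endloop
endfacet
facet normal 0.553 -0.085 0.828
outer loop
vertex -0.726 -3.319 -0.561
vertex -1.272 -3.278 -0.192
vertex -1.056 -3.867 -0.397
endloop
endfacet
facet normal -0.554 0.084 -0.829
outer loop
vertex -2.281 -3.124 -1.698
vertex -2.064 -3.713 -1.903
vertex -2.61 -3.672 -1.534
endloop
endfacet
facet normal -0.666 0.551 0.503
outer loop
vertex -2.281 -3.124 -1.698
vertex -2.61 -3.672 -1.534
vertex -1.272 -3.278 -0.192
endloop
endfacet
facet normal -0.666 0.551 0.502
outer loop
vertex -1.272 -3.278 -0.192
vertex -2.61 -3.672 -1.534
vertex -1.601 -3.826 -0.027
endloop
endfacet
facet normal 0.555 -0.084 0.827
outer loop
vertex -1.272 -3.278 -0.192
vertex -1.601 -3.826 -0.027
vertex -1.056 -3.867 -0.397
endloop
endfacet
facet normal -0.553 0.085 -0.828
outer loop
vertex -2.61 -3.672 -1.534
vertex -2.064 -3.713 -1.903
vertex -2.394 -4.261 -1.739
endloop
endfacet
facet normal -0.765 -0.443 0.467
outer loop
vertex -2.61 -3.672 -1.534
vertex -2.394 -4.261 -1.739
vertex -1.601 -3.826 -0.027
endloop
endfacet
facet normal -0.765 -0.443 0.467
outer loop
vertex -1.601 -3.826 -0.027
vertex -2.394 -4.261 -1.739
vertex -1.385 -4.415 -0.232
endloop
endfacet
facet normal 0.555 -0.084 0.827
outer loop
vertex -1.601 -3.826 -0.027
vertex -1.385 -4.415 -0.232
vertex -1.056 -3.867 -0.397
endloop
endfacet
facet normal -0.553 0.085 -0.828
outer loop
vertex -2.394 -4.261 -1.739
vertex -2.064 -3.713 -1.903
vertex -1.848 -4.302 -2.108
endloop
endfacet
facet normal -0.099 -0.994 -0.036
outer loop
vertex -2.394 -4.261 -1.739
vertex -1.848 -4.302 -2.108
vertex -1.385 -4.415 -0.232
endloop
endfacet
facet normal -0.099 -0.994 -0.036
outer loop
vertex -1.385 -4.415 -0.232
vertex -1.848 -4.302 -2.108
vertex -0.839 -4.456 -0.602
endloop
endfacet
facet normal 0.555 -0.084 0.828
outer loop
vertex -1.385 -4.415 -0.232
vertex -0.839 -4.456 -0.602
vertex -1.056 -3.867 -0.397
endloop
endfacet
facet normal -0.555 0.084 -0.827
outer loop
vertex -1.848 -4.302 -2.108
vertex -2.064 -3.713 -1.903
vertex -1.519 -3.754 -2.273
endloop
endfacet
facet normal 0.666 -0.551 -0.503
outer loop
vertex -1.848 -4.302 -2.108
vertex -1.519 -3.754 -2.273
vertex -0.839 -4.456 -0.602
endloop
endfacet
facet normal 0.667 -0.551 -0.503
outer loop
vertex -0.839 -4.456 -0.602
vertex -1.519 -3.754 -2.273
vertex -0.51 -3.908 -0.766
endloop
endfacet
facet normal 0.554 -0.084 0.829
outer loop
vertex -0.839 -4.456 -0.602
vertex -0.51 -3.908 -0.766
vertex -1.056 -3.867 -0.397
endloop
endfacet

endsolid


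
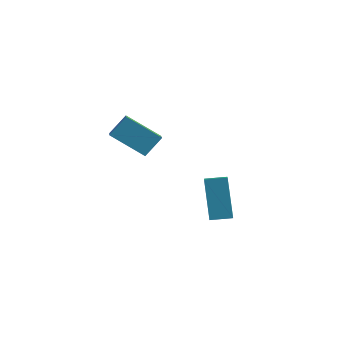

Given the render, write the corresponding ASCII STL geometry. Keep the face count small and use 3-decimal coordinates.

solid 
facet normal -0.455 0.769 -0.448
outer loop
vertex -0.674 -3.022 0.726
vertex -0.324 -2.394 1.449
vertex 0.64 -2.752 -0.145
endloop
endfacet
facet normal -0.343 -0.616 -0.709
outer loop
vertex 1.204 -3.706 0.411
vertex -0.674 -3.022 0.726
vertex 0.64 -2.752 -0.145
endloop
endfacet
facet normal -0.455 0.770 -0.448
outer loop
vertex 0.64 -2.752 -0.145
vertex -0.324 -2.394 1.449
vertex 0.991 -2.124 0.578
endloop
endfacet
facet normal 0.822 0.168 -0.545
outer loop
vertex 0.991 -2.124 0.578
vertex 1.204 -3.706 0.411
vertex 0.64 -2.752 -0.145
endloop
endfacet
facet normal -0.822 -0.169 0.544
outer loop
vertex -0.674 -3.022 0.726
vertex 0.24 -3.348 2.005
vertex -0.324 -2.394 1.449
endloop
endfacet
facet normal -0.343 -0.616 -0.709
outer loop
vertex -0.111 -3.976 1.282
vertex -0.674 -3.022 0.726
vertex 1.204 -3.706 0.411
endloop
endfacet
facet normal -0.822 -0.168 0.545
outer loop
vertex -0.111 -3.976 1.282
vertex 0.24 -3.348 2.005
vertex -0.674 -3.022 0.726
endloop
endfacet
facet normal 0.343 0.616 0.709
outer loop
vertex -0.324 -2.394 1.449
vertex 0.24 -3.348 2.005
vertex 0.991 -2.124 0.578
endloop
endfacet
facet normal 0.822 0.168 -0.544
outer loop
vertex 1.554 -3.078 1.134
vertex 1.204 -3.706 0.411
vertex 0.991 -2.124 0.578
endloop
endfacet
facet normal 0.343 0.616 0.709
outer loop
vertex 0.991 -2.124 0.578
vertex 0.24 -3.348 2.005
vertex 1.554 -3.078 1.134
endloop
endfacet
facet normal 0.455 -0.770 0.448
outer loop
vertex 1.554 -3.078 1.134
vertex -0.111 -3.976 1.282
vertex 1.204 -3.706 0.411
endloop
endfacet
facet normal 0.455 -0.770 0.448
outer loop
vertex 0.24 -3.348 2.005
vertex -0.111 -3.976 1.282
vertex 1.554 -3.078 1.134
endloop
endfacet
facet normal -0.325 0.388 0.862
outer loop
vertex 2.264 -1.102 -1.999
vertex 3.021 -0.661 -1.912
vertex 1.792 -0.173 -2.595
endloop
endfacet
facet normal -0.860 -0.500 -0.099
outer loop
vertex 2.399 -0.899 -4.208
vertex 2.264 -1.102 -1.999
vertex 1.792 -0.173 -2.595
endloop
endfacet
facet normal -0.325 0.388 0.862
outer loop
vertex 1.792 -0.173 -2.595
vertex 3.021 -0.661 -1.912
vertex 2.549 0.268 -2.508
endloop
endfacet
facet normal -0.394 0.774 -0.496
outer loop
vertex 2.549 0.268 -2.508
vertex 2.399 -0.899 -4.208
vertex 1.792 -0.173 -2.595
endloop
endfacet
facet normal 0.394 -0.774 0.496
outer loop
vertex 2.264 -1.102 -1.999
vertex 3.628 -1.387 -3.525
vertex 3.021 -0.661 -1.912
endloop
endfacet
facet normal -0.860 -0.500 -0.099
outer loop
vertex 2.871 -1.828 -3.612
vertex 2.264 -1.102 -1.999
vertex 2.399 -0.899 -4.208
endloop
endfacet
facet normal 0.394 -0.774 0.496
outer loop
vertex 2.871 -1.828 -3.612
vertex 3.628 -1.387 -3.525
vertex 2.264 -1.102 -1.999
endloop
endfacet
facet normal 0.860 0.500 0.099
outer loop
vertex 3.021 -0.661 -1.912
vertex 3.628 -1.387 -3.525
vertex 2.549 0.268 -2.508
endloop
endfacet
facet normal -0.394 0.774 -0.496
outer loop
vertex 3.156 -0.458 -4.121
vertex 2.399 -0.899 -4.208
vertex 2.549 0.268 -2.508
endloop
endfacet
facet normal 0.860 0.500 0.099
outer loop
vertex 2.549 0.268 -2.508
vertex 3.628 -1.387 -3.525
vertex 3.156 -0.458 -4.121
endloop
endfacet
facet normal 0.325 -0.388 -0.862
outer loop
vertex 3.156 -0.458 -4.121
vertex 2.871 -1.828 -3.612
vertex 2.399 -0.899 -4.208
endloop
endfacet
facet normal 0.325 -0.388 -0.862
outer loop
vertex 3.628 -1.387 -3.525
vertex 2.871 -1.828 -3.612
vertex 3.156 -0.458 -4.121
endloop
endfacet

endsolid


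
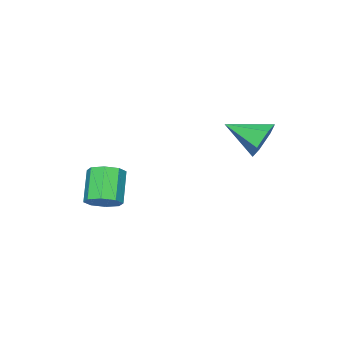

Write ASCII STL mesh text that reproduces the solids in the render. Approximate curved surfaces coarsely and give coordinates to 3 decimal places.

solid 
facet normal -0.336 0.858 -0.388
outer loop
vertex -0.322 5.054 0.72
vertex -0.687 4.542 -0.096
vertex -1.283 4.683 0.732
endloop
endfacet
facet normal 0.023 -0.026 0.999
outer loop
vertex -0.322 5.054 0.72
vertex -1.283 4.683 0.732
vertex -0.033 2.878 0.656
endloop
endfacet
facet normal -0.336 0.858 -0.388
outer loop
vertex -1.283 4.683 0.732
vertex -0.687 4.542 -0.096
vertex -1.647 4.171 -0.084
endloop
endfacet
facet normal -0.652 -0.476 0.590
outer loop
vertex -1.283 4.683 0.732
vertex -1.647 4.171 -0.084
vertex -0.033 2.878 0.656
endloop
endfacet
facet normal -0.337 0.858 -0.387
outer loop
vertex -1.647 4.171 -0.084
vertex -0.687 4.542 -0.096
vertex -1.051 4.031 -0.912
endloop
endfacet
facet normal -0.534 -0.808 -0.248
outer loop
vertex -1.647 4.171 -0.084
vertex -1.051 4.031 -0.912
vertex -0.033 2.878 0.656
endloop
endfacet
facet normal -0.336 0.858 -0.388
outer loop
vertex -1.051 4.031 -0.912
vertex -0.687 4.542 -0.096
vertex -0.09 4.402 -0.924
endloop
endfacet
facet normal 0.258 -0.691 -0.676
outer loop
vertex -1.051 4.031 -0.912
vertex -0.09 4.402 -0.924
vertex -0.033 2.878 0.656
endloop
endfacet
facet normal -0.337 0.858 -0.388
outer loop
vertex -0.09 4.402 -0.924
vertex -0.687 4.542 -0.096
vertex 0.274 4.914 -0.108
endloop
endfacet
facet normal 0.934 -0.240 -0.266
outer loop
vertex -0.09 4.402 -0.924
vertex 0.274 4.914 -0.108
vertex -0.033 2.878 0.656
endloop
endfacet
facet normal -0.337 0.858 -0.388
outer loop
vertex 0.274 4.914 -0.108
vertex -0.687 4.542 -0.096
vertex -0.322 5.054 0.72
endloop
endfacet
facet normal 0.815 0.091 0.572
outer loop
vertex 0.274 4.914 -0.108
vertex -0.322 5.054 0.72
vertex -0.033 2.878 0.656
endloop
endfacet
facet normal 0.539 0.374 -0.755
outer loop
vertex 4.575 -1.11 -3.55
vertex 3.826 -0.858 -3.96
vertex 4.382 -0.48 -3.376
endloop
endfacet
facet normal 0.794 0.076 0.604
outer loop
vertex 4.575 -1.11 -3.55
vertex 4.382 -0.48 -3.376
vertex 3.563 -1.813 -2.131
endloop
endfacet
facet normal 0.793 0.076 0.604
outer loop
vertex 3.563 -1.813 -2.131
vertex 4.382 -0.48 -3.376
vertex 3.37 -1.184 -1.957
endloop
endfacet
facet normal -0.538 -0.374 0.755
outer loop
vertex 3.563 -1.813 -2.131
vertex 3.37 -1.184 -1.957
vertex 2.814 -1.562 -2.54
endloop
endfacet
facet normal 0.539 0.374 -0.755
outer loop
vertex 4.382 -0.48 -3.376
vertex 3.826 -0.858 -3.96
vertex 3.863 -0.072 -3.544
endloop
endfacet
facet normal 0.360 0.708 0.608
outer loop
vertex 4.382 -0.48 -3.376
vertex 3.863 -0.072 -3.544
vertex 3.37 -1.184 -1.957
endloop
endfacet
facet normal 0.361 0.708 0.608
outer loop
vertex 3.37 -1.184 -1.957
vertex 3.863 -0.072 -3.544
vertex 2.851 -0.776 -2.124
endloop
endfacet
facet normal -0.538 -0.375 0.755
outer loop
vertex 3.37 -1.184 -1.957
vertex 2.851 -0.776 -2.124
vertex 2.814 -1.562 -2.54
endloop
endfacet
facet normal 0.537 0.375 -0.756
outer loop
vertex 3.863 -0.072 -3.544
vertex 3.826 -0.858 -3.96
vertex 3.322 -0.125 -3.955
endloop
endfacet
facet normal -0.285 0.924 0.255
outer loop
vertex 3.863 -0.072 -3.544
vertex 3.322 -0.125 -3.955
vertex 2.851 -0.776 -2.124
endloop
endfacet
facet normal -0.284 0.924 0.256
outer loop
vertex 2.851 -0.776 -2.124
vertex 3.322 -0.125 -3.955
vertex 2.31 -0.828 -2.536
endloop
endfacet
facet normal -0.539 -0.374 0.755
outer loop
vertex 2.851 -0.776 -2.124
vertex 2.31 -0.828 -2.536
vertex 2.814 -1.562 -2.54
endloop
endfacet
facet normal 0.538 0.375 -0.755
outer loop
vertex 3.322 -0.125 -3.955
vertex 3.826 -0.858 -3.96
vertex 3.077 -0.607 -4.369
endloop
endfacet
facet normal -0.762 0.599 -0.247
outer loop
vertex 3.322 -0.125 -3.955
vertex 3.077 -0.607 -4.369
vertex 2.31 -0.828 -2.536
endloop
endfacet
facet normal -0.762 0.599 -0.247
outer loop
vertex 2.31 -0.828 -2.536
vertex 3.077 -0.607 -4.369
vertex 2.065 -1.31 -2.95
endloop
endfacet
facet normal -0.539 -0.374 0.755
outer loop
vertex 2.31 -0.828 -2.536
vertex 2.065 -1.31 -2.95
vertex 2.814 -1.562 -2.54
endloop
endfacet
facet normal 0.538 0.374 -0.755
outer loop
vertex 3.077 -0.607 -4.369
vertex 3.826 -0.858 -3.96
vertex 3.27 -1.236 -4.543
endloop
endfacet
facet normal -0.793 -0.076 -0.604
outer loop
vertex 3.077 -0.607 -4.369
vertex 3.27 -1.236 -4.543
vertex 2.065 -1.31 -2.95
endloop
endfacet
facet normal -0.793 -0.076 -0.604
outer loop
vertex 2.065 -1.31 -2.95
vertex 3.27 -1.236 -4.543
vertex 2.258 -1.94 -3.124
endloop
endfacet
facet normal -0.539 -0.374 0.755
outer loop
vertex 2.065 -1.31 -2.95
vertex 2.258 -1.94 -3.124
vertex 2.814 -1.562 -2.54
endloop
endfacet
facet normal 0.538 0.375 -0.755
outer loop
vertex 3.27 -1.236 -4.543
vertex 3.826 -0.858 -3.96
vertex 3.789 -1.644 -4.376
endloop
endfacet
facet normal -0.360 -0.707 -0.608
outer loop
vertex 3.27 -1.236 -4.543
vertex 3.789 -1.644 -4.376
vertex 2.258 -1.94 -3.124
endloop
endfacet
facet normal -0.360 -0.708 -0.608
outer loop
vertex 2.258 -1.94 -3.124
vertex 3.789 -1.644 -4.376
vertex 2.777 -2.348 -2.956
endloop
endfacet
facet normal -0.539 -0.374 0.755
outer loop
vertex 2.258 -1.94 -3.124
vertex 2.777 -2.348 -2.956
vertex 2.814 -1.562 -2.54
endloop
endfacet
facet normal 0.539 0.374 -0.755
outer loop
vertex 3.789 -1.644 -4.376
vertex 3.826 -0.858 -3.96
vertex 4.33 -1.592 -3.964
endloop
endfacet
facet normal 0.284 -0.924 -0.256
outer loop
vertex 3.789 -1.644 -4.376
vertex 4.33 -1.592 -3.964
vertex 2.777 -2.348 -2.956
endloop
endfacet
facet normal 0.284 -0.924 -0.255
outer loop
vertex 2.777 -2.348 -2.956
vertex 4.33 -1.592 -3.964
vertex 3.318 -2.295 -2.545
endloop
endfacet
facet normal -0.537 -0.375 0.756
outer loop
vertex 2.777 -2.348 -2.956
vertex 3.318 -2.295 -2.545
vertex 2.814 -1.562 -2.54
endloop
endfacet
facet normal 0.539 0.374 -0.755
outer loop
vertex 4.33 -1.592 -3.964
vertex 3.826 -0.858 -3.96
vertex 4.575 -1.11 -3.55
endloop
endfacet
facet normal 0.762 -0.599 0.247
outer loop
vertex 4.33 -1.592 -3.964
vertex 4.575 -1.11 -3.55
vertex 3.318 -2.295 -2.545
endloop
endfacet
facet normal 0.762 -0.599 0.247
outer loop
vertex 3.318 -2.295 -2.545
vertex 4.575 -1.11 -3.55
vertex 3.563 -1.813 -2.131
endloop
endfacet
facet normal -0.538 -0.375 0.755
outer loop
vertex 3.318 -2.295 -2.545
vertex 3.563 -1.813 -2.131
vertex 2.814 -1.562 -2.54
endloop
endfacet

endsolid


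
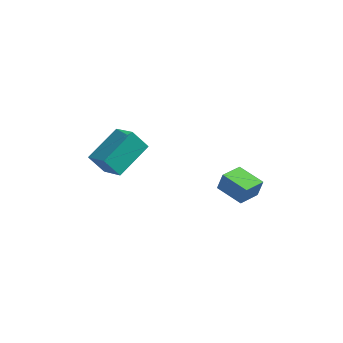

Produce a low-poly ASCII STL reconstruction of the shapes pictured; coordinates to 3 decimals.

solid 
facet normal -0.657 0.055 0.752
outer loop
vertex -3.144 0.414 0.724
vertex -2.204 2.171 1.416
vertex -4.184 1.355 -0.254
endloop
endfacet
facet normal -0.445 -0.833 -0.328
outer loop
vertex -3.396 1.289 -1.156
vertex -3.144 0.414 0.724
vertex -4.184 1.355 -0.254
endloop
endfacet
facet normal -0.657 0.055 0.752
outer loop
vertex -4.184 1.355 -0.254
vertex -2.204 2.171 1.416
vertex -3.244 3.113 0.438
endloop
endfacet
facet normal -0.608 0.550 -0.572
outer loop
vertex -3.244 3.113 0.438
vertex -3.396 1.289 -1.156
vertex -4.184 1.355 -0.254
endloop
endfacet
facet normal 0.608 -0.551 0.572
outer loop
vertex -3.144 0.414 0.724
vertex -1.416 2.105 0.514
vertex -2.204 2.171 1.416
endloop
endfacet
facet normal -0.446 -0.833 -0.328
outer loop
vertex -2.356 0.347 -0.178
vertex -3.144 0.414 0.724
vertex -3.396 1.289 -1.156
endloop
endfacet
facet normal 0.608 -0.550 0.572
outer loop
vertex -2.356 0.347 -0.178
vertex -1.416 2.105 0.514
vertex -3.144 0.414 0.724
endloop
endfacet
facet normal 0.446 0.833 0.328
outer loop
vertex -2.204 2.171 1.416
vertex -1.416 2.105 0.514
vertex -3.244 3.113 0.438
endloop
endfacet
facet normal -0.608 0.551 -0.572
outer loop
vertex -2.456 3.046 -0.464
vertex -3.396 1.289 -1.156
vertex -3.244 3.113 0.438
endloop
endfacet
facet normal 0.446 0.833 0.328
outer loop
vertex -3.244 3.113 0.438
vertex -1.416 2.105 0.514
vertex -2.456 3.046 -0.464
endloop
endfacet
facet normal 0.657 -0.055 -0.752
outer loop
vertex -2.456 3.046 -0.464
vertex -2.356 0.347 -0.178
vertex -3.396 1.289 -1.156
endloop
endfacet
facet normal 0.657 -0.055 -0.752
outer loop
vertex -1.416 2.105 0.514
vertex -2.356 0.347 -0.178
vertex -2.456 3.046 -0.464
endloop
endfacet
facet normal -0.869 0.487 0.087
outer loop
vertex 1.904 3.522 -2.554
vertex 2.512 4.683 -2.985
vertex 1.687 3.298 -3.462
endloop
endfacet
facet normal -0.441 -0.841 0.313
outer loop
vertex 3.008 2.557 -3.595
vertex 1.904 3.522 -2.554
vertex 1.687 3.298 -3.462
endloop
endfacet
facet normal -0.869 0.487 0.087
outer loop
vertex 1.687 3.298 -3.462
vertex 2.512 4.683 -2.985
vertex 2.295 4.459 -3.894
endloop
endfacet
facet normal -0.226 -0.233 -0.946
outer loop
vertex 2.295 4.459 -3.894
vertex 3.008 2.557 -3.595
vertex 1.687 3.298 -3.462
endloop
endfacet
facet normal 0.226 0.233 0.946
outer loop
vertex 1.904 3.522 -2.554
vertex 3.833 3.942 -3.118
vertex 2.512 4.683 -2.985
endloop
endfacet
facet normal -0.441 -0.841 0.313
outer loop
vertex 3.225 2.781 -2.686
vertex 1.904 3.522 -2.554
vertex 3.008 2.557 -3.595
endloop
endfacet
facet normal 0.226 0.234 0.946
outer loop
vertex 3.225 2.781 -2.686
vertex 3.833 3.942 -3.118
vertex 1.904 3.522 -2.554
endloop
endfacet
facet normal 0.441 0.842 -0.313
outer loop
vertex 2.512 4.683 -2.985
vertex 3.833 3.942 -3.118
vertex 2.295 4.459 -3.894
endloop
endfacet
facet normal -0.225 -0.233 -0.946
outer loop
vertex 3.616 3.718 -4.026
vertex 3.008 2.557 -3.595
vertex 2.295 4.459 -3.894
endloop
endfacet
facet normal 0.441 0.841 -0.313
outer loop
vertex 2.295 4.459 -3.894
vertex 3.833 3.942 -3.118
vertex 3.616 3.718 -4.026
endloop
endfacet
facet normal 0.869 -0.487 -0.087
outer loop
vertex 3.616 3.718 -4.026
vertex 3.225 2.781 -2.686
vertex 3.008 2.557 -3.595
endloop
endfacet
facet normal 0.869 -0.487 -0.087
outer loop
vertex 3.833 3.942 -3.118
vertex 3.225 2.781 -2.686
vertex 3.616 3.718 -4.026
endloop
endfacet

endsolid


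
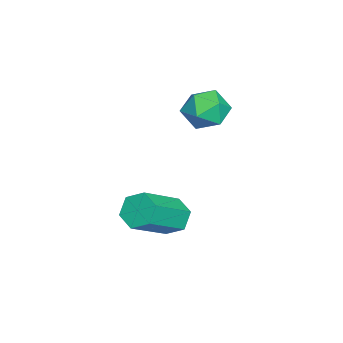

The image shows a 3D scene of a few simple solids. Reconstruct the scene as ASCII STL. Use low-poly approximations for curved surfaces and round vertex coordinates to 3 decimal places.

solid 
facet normal -0.771 0.575 0.274
outer loop
vertex -1.61 -2.334 0.085
vertex -1.249 -2.231 0.885
vertex -1.055 -1.663 0.237
endloop
endfacet
facet normal -0.647 0.632 -0.428
outer loop
vertex -1.61 -2.334 0.085
vertex -1.055 -1.663 0.237
vertex -1.001 -2.119 -0.518
endloop
endfacet
facet normal -0.700 -0.020 -0.714
outer loop
vertex -1.61 -2.334 0.085
vertex -1.001 -2.119 -0.518
vertex -1.162 -2.968 -0.336
endloop
endfacet
facet normal -0.857 -0.480 -0.189
outer loop
vertex -1.61 -2.334 0.085
vertex -1.162 -2.968 -0.336
vertex -1.315 -3.037 0.531
endloop
endfacet
facet normal -0.900 -0.111 0.421
outer loop
vertex -1.61 -2.334 0.085
vertex -1.315 -3.037 0.531
vertex -1.249 -2.231 0.885
endloop
endfacet
facet normal 0.024 0.857 -0.516
outer loop
vertex -1.001 -2.119 -0.518
vertex -1.055 -1.663 0.237
vertex -0.265 -1.883 -0.091
endloop
endfacet
facet normal -0.176 0.766 0.619
outer loop
vertex -1.055 -1.663 0.237
vertex -1.249 -2.231 0.885
vertex -0.418 -1.952 0.776
endloop
endfacet
facet normal -0.386 -0.344 0.856
outer loop
vertex -1.249 -2.231 0.885
vertex -1.315 -3.037 0.531
vertex -0.579 -2.801 0.958
endloop
endfacet
facet normal -0.316 -0.940 -0.131
outer loop
vertex -1.315 -3.037 0.531
vertex -1.162 -2.968 -0.336
vertex -0.525 -3.257 0.203
endloop
endfacet
facet normal -0.062 -0.198 -0.978
outer loop
vertex -1.162 -2.968 -0.336
vertex -1.001 -2.119 -0.518
vertex -0.331 -2.689 -0.445
endloop
endfacet
facet normal 0.857 0.480 0.189
outer loop
vertex 0.03 -2.586 0.355
vertex -0.265 -1.883 -0.091
vertex -0.418 -1.952 0.776
endloop
endfacet
facet normal 0.700 0.020 0.714
outer loop
vertex 0.03 -2.586 0.355
vertex -0.418 -1.952 0.776
vertex -0.579 -2.801 0.958
endloop
endfacet
facet normal 0.647 -0.632 0.428
outer loop
vertex 0.03 -2.586 0.355
vertex -0.579 -2.801 0.958
vertex -0.525 -3.257 0.203
endloop
endfacet
facet normal 0.771 -0.575 -0.274
outer loop
vertex 0.03 -2.586 0.355
vertex -0.525 -3.257 0.203
vertex -0.331 -2.689 -0.445
endloop
endfacet
facet normal 0.900 0.111 -0.421
outer loop
vertex 0.03 -2.586 0.355
vertex -0.331 -2.689 -0.445
vertex -0.265 -1.883 -0.091
endloop
endfacet
facet normal 0.316 0.940 0.131
outer loop
vertex -0.418 -1.952 0.776
vertex -0.265 -1.883 -0.091
vertex -1.055 -1.663 0.237
endloop
endfacet
facet normal 0.062 0.198 0.978
outer loop
vertex -0.579 -2.801 0.958
vertex -0.418 -1.952 0.776
vertex -1.249 -2.231 0.885
endloop
endfacet
facet normal -0.024 -0.857 0.516
outer loop
vertex -0.525 -3.257 0.203
vertex -0.579 -2.801 0.958
vertex -1.315 -3.037 0.531
endloop
endfacet
facet normal 0.176 -0.766 -0.619
outer loop
vertex -0.331 -2.689 -0.445
vertex -0.525 -3.257 0.203
vertex -1.162 -2.968 -0.336
endloop
endfacet
facet normal 0.386 0.344 -0.856
outer loop
vertex -0.265 -1.883 -0.091
vertex -0.331 -2.689 -0.445
vertex -1.001 -2.119 -0.518
endloop
endfacet
facet normal -0.702 0.440 -0.561
outer loop
vertex 1.529 -2.67 -3.994
vertex 1.046 -3.155 -3.77
vertex 1.137 -2.542 -3.403
endloop
endfacet
facet normal 0.459 0.881 0.114
outer loop
vertex 1.529 -2.67 -3.994
vertex 1.137 -2.542 -3.403
vertex 2.856 -3.499 -2.934
endloop
endfacet
facet normal 0.459 0.881 0.115
outer loop
vertex 2.856 -3.499 -2.934
vertex 1.137 -2.542 -3.403
vertex 2.464 -3.372 -2.344
endloop
endfacet
facet normal 0.702 -0.438 0.561
outer loop
vertex 2.856 -3.499 -2.934
vertex 2.464 -3.372 -2.344
vertex 2.374 -3.985 -2.71
endloop
endfacet
facet normal -0.703 0.439 -0.559
outer loop
vertex 1.137 -2.542 -3.403
vertex 1.046 -3.155 -3.77
vertex 0.655 -3.028 -3.179
endloop
endfacet
facet normal -0.242 0.593 0.768
outer loop
vertex 1.137 -2.542 -3.403
vertex 0.655 -3.028 -3.179
vertex 2.464 -3.372 -2.344
endloop
endfacet
facet normal -0.241 0.594 0.767
outer loop
vertex 2.464 -3.372 -2.344
vertex 0.655 -3.028 -3.179
vertex 1.982 -3.857 -2.12
endloop
endfacet
facet normal 0.702 -0.438 0.561
outer loop
vertex 2.464 -3.372 -2.344
vertex 1.982 -3.857 -2.12
vertex 2.374 -3.985 -2.71
endloop
endfacet
facet normal -0.703 0.439 -0.559
outer loop
vertex 0.655 -3.028 -3.179
vertex 1.046 -3.155 -3.77
vertex 0.564 -3.641 -3.546
endloop
endfacet
facet normal -0.701 -0.287 0.653
outer loop
vertex 0.655 -3.028 -3.179
vertex 0.564 -3.641 -3.546
vertex 1.982 -3.857 -2.12
endloop
endfacet
facet normal -0.701 -0.286 0.653
outer loop
vertex 1.982 -3.857 -2.12
vertex 0.564 -3.641 -3.546
vertex 1.891 -4.47 -2.486
endloop
endfacet
facet normal 0.701 -0.439 0.561
outer loop
vertex 1.982 -3.857 -2.12
vertex 1.891 -4.47 -2.486
vertex 2.374 -3.985 -2.71
endloop
endfacet
facet normal -0.702 0.438 -0.561
outer loop
vertex 0.564 -3.641 -3.546
vertex 1.046 -3.155 -3.77
vertex 0.956 -3.768 -4.136
endloop
endfacet
facet normal -0.459 -0.881 -0.115
outer loop
vertex 0.564 -3.641 -3.546
vertex 0.956 -3.768 -4.136
vertex 1.891 -4.47 -2.486
endloop
endfacet
facet normal -0.460 -0.881 -0.114
outer loop
vertex 1.891 -4.47 -2.486
vertex 0.956 -3.768 -4.136
vertex 2.283 -4.598 -3.077
endloop
endfacet
facet normal 0.702 -0.440 0.561
outer loop
vertex 1.891 -4.47 -2.486
vertex 2.283 -4.598 -3.077
vertex 2.374 -3.985 -2.71
endloop
endfacet
facet normal -0.702 0.438 -0.561
outer loop
vertex 0.956 -3.768 -4.136
vertex 1.046 -3.155 -3.77
vertex 1.438 -3.283 -4.36
endloop
endfacet
facet normal 0.241 -0.594 -0.768
outer loop
vertex 0.956 -3.768 -4.136
vertex 1.438 -3.283 -4.36
vertex 2.283 -4.598 -3.077
endloop
endfacet
facet normal 0.242 -0.594 -0.768
outer loop
vertex 2.283 -4.598 -3.077
vertex 1.438 -3.283 -4.36
vertex 2.765 -4.112 -3.301
endloop
endfacet
facet normal 0.703 -0.439 0.559
outer loop
vertex 2.283 -4.598 -3.077
vertex 2.765 -4.112 -3.301
vertex 2.374 -3.985 -2.71
endloop
endfacet
facet normal -0.701 0.439 -0.561
outer loop
vertex 1.438 -3.283 -4.36
vertex 1.046 -3.155 -3.77
vertex 1.529 -2.67 -3.994
endloop
endfacet
facet normal 0.701 0.286 -0.654
outer loop
vertex 1.438 -3.283 -4.36
vertex 1.529 -2.67 -3.994
vertex 2.765 -4.112 -3.301
endloop
endfacet
facet normal 0.701 0.287 -0.653
outer loop
vertex 2.765 -4.112 -3.301
vertex 1.529 -2.67 -3.994
vertex 2.856 -3.499 -2.934
endloop
endfacet
facet normal 0.703 -0.439 0.559
outer loop
vertex 2.765 -4.112 -3.301
vertex 2.856 -3.499 -2.934
vertex 2.374 -3.985 -2.71
endloop
endfacet

endsolid


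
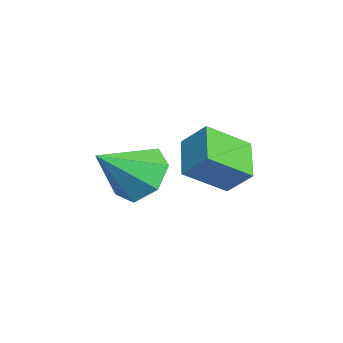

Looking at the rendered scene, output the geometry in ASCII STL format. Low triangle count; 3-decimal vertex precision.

solid 
facet normal -0.392 -0.585 -0.710
outer loop
vertex 1.406 0.552 -2.276
vertex 0.039 0.679 -1.625
vertex 1.079 1.931 -3.232
endloop
endfacet
facet normal 0.900 -0.083 -0.428
outer loop
vertex 1.541 2.621 -2.395
vertex 1.406 0.552 -2.276
vertex 1.079 1.931 -3.232
endloop
endfacet
facet normal -0.391 -0.586 -0.710
outer loop
vertex 1.079 1.931 -3.232
vertex 0.039 0.679 -1.625
vertex -0.289 2.057 -2.582
endloop
endfacet
facet normal -0.191 0.807 -0.559
outer loop
vertex -0.289 2.057 -2.582
vertex 1.541 2.621 -2.395
vertex 1.079 1.931 -3.232
endloop
endfacet
facet normal 0.191 -0.807 0.559
outer loop
vertex 1.406 0.552 -2.276
vertex 0.501 1.369 -0.788
vertex 0.039 0.679 -1.625
endloop
endfacet
facet normal 0.900 -0.083 -0.428
outer loop
vertex 1.869 1.243 -1.438
vertex 1.406 0.552 -2.276
vertex 1.541 2.621 -2.395
endloop
endfacet
facet normal 0.191 -0.807 0.559
outer loop
vertex 1.869 1.243 -1.438
vertex 0.501 1.369 -0.788
vertex 1.406 0.552 -2.276
endloop
endfacet
facet normal -0.900 0.083 0.428
outer loop
vertex 0.039 0.679 -1.625
vertex 0.501 1.369 -0.788
vertex -0.289 2.057 -2.582
endloop
endfacet
facet normal -0.191 0.807 -0.559
outer loop
vertex 0.174 2.748 -1.744
vertex 1.541 2.621 -2.395
vertex -0.289 2.057 -2.582
endloop
endfacet
facet normal -0.900 0.084 0.428
outer loop
vertex -0.289 2.057 -2.582
vertex 0.501 1.369 -0.788
vertex 0.174 2.748 -1.744
endloop
endfacet
facet normal 0.392 0.586 0.709
outer loop
vertex 0.174 2.748 -1.744
vertex 1.869 1.243 -1.438
vertex 1.541 2.621 -2.395
endloop
endfacet
facet normal 0.391 0.585 0.710
outer loop
vertex 0.501 1.369 -0.788
vertex 1.869 1.243 -1.438
vertex 0.174 2.748 -1.744
endloop
endfacet
facet normal -0.347 0.701 -0.623
outer loop
vertex 3.628 -1.014 -2.165
vertex 2.891 -0.755 -1.463
vertex 3.861 -0.367 -1.567
endloop
endfacet
facet normal 0.961 -0.260 -0.093
outer loop
vertex 3.628 -1.014 -2.165
vertex 3.861 -0.367 -1.567
vertex 3.529 -2.045 -0.317
endloop
endfacet
facet normal -0.347 0.701 -0.623
outer loop
vertex 3.861 -0.367 -1.567
vertex 2.891 -0.755 -1.463
vertex 3.364 -0.012 -0.891
endloop
endfacet
facet normal 0.837 0.210 0.505
outer loop
vertex 3.861 -0.367 -1.567
vertex 3.364 -0.012 -0.891
vertex 3.529 -2.045 -0.317
endloop
endfacet
facet normal -0.347 0.701 -0.623
outer loop
vertex 3.364 -0.012 -0.891
vertex 2.891 -0.755 -1.463
vertex 2.51 -0.217 -0.646
endloop
endfacet
facet normal 0.202 0.281 0.938
outer loop
vertex 3.364 -0.012 -0.891
vertex 2.51 -0.217 -0.646
vertex 3.529 -2.045 -0.317
endloop
endfacet
facet normal -0.346 0.701 -0.623
outer loop
vertex 2.51 -0.217 -0.646
vertex 2.891 -0.755 -1.463
vertex 1.943 -0.826 -1.016
endloop
endfacet
facet normal -0.465 -0.101 0.879
outer loop
vertex 2.51 -0.217 -0.646
vertex 1.943 -0.826 -1.016
vertex 3.529 -2.045 -0.317
endloop
endfacet
facet normal -0.346 0.701 -0.623
outer loop
vertex 1.943 -0.826 -1.016
vertex 2.891 -0.755 -1.463
vertex 2.09 -1.382 -1.723
endloop
endfacet
facet normal -0.663 -0.649 0.373
outer loop
vertex 1.943 -0.826 -1.016
vertex 2.09 -1.382 -1.723
vertex 3.529 -2.045 -0.317
endloop
endfacet
facet normal -0.347 0.701 -0.623
outer loop
vertex 2.09 -1.382 -1.723
vertex 2.891 -0.755 -1.463
vertex 2.839 -1.466 -2.234
endloop
endfacet
facet normal -0.243 -0.949 -0.199
outer loop
vertex 2.09 -1.382 -1.723
vertex 2.839 -1.466 -2.234
vertex 3.529 -2.045 -0.317
endloop
endfacet
facet normal -0.347 0.701 -0.623
outer loop
vertex 2.839 -1.466 -2.234
vertex 2.891 -0.755 -1.463
vertex 3.628 -1.014 -2.165
endloop
endfacet
facet normal 0.481 -0.777 -0.408
outer loop
vertex 2.839 -1.466 -2.234
vertex 3.628 -1.014 -2.165
vertex 3.529 -2.045 -0.317
endloop
endfacet

endsolid


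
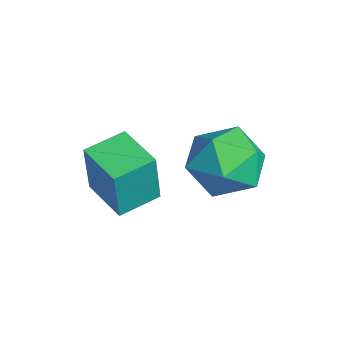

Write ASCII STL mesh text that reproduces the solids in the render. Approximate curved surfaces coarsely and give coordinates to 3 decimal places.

solid 
facet normal -0.940 -0.330 0.087
outer loop
vertex -3.437 -0.953 1.78
vertex -3.837 0.23 1.944
vertex -3.656 -0.786 0.041
endloop
endfacet
facet normal 0.318 -0.939 -0.130
outer loop
vertex -2.303 -0.31 -0.084
vertex -3.437 -0.953 1.78
vertex -3.656 -0.786 0.041
endloop
endfacet
facet normal -0.940 -0.331 0.087
outer loop
vertex -3.656 -0.786 0.041
vertex -3.837 0.23 1.944
vertex -4.057 0.397 0.205
endloop
endfacet
facet normal -0.125 0.095 -0.988
outer loop
vertex -4.057 0.397 0.205
vertex -2.303 -0.31 -0.084
vertex -3.656 -0.786 0.041
endloop
endfacet
facet normal 0.125 -0.095 0.988
outer loop
vertex -3.437 -0.953 1.78
vertex -2.484 0.706 1.819
vertex -3.837 0.23 1.944
endloop
endfacet
facet normal 0.318 -0.939 -0.130
outer loop
vertex -2.083 -0.477 1.655
vertex -3.437 -0.953 1.78
vertex -2.303 -0.31 -0.084
endloop
endfacet
facet normal 0.124 -0.095 0.988
outer loop
vertex -2.083 -0.477 1.655
vertex -2.484 0.706 1.819
vertex -3.437 -0.953 1.78
endloop
endfacet
facet normal -0.318 0.939 0.130
outer loop
vertex -3.837 0.23 1.944
vertex -2.484 0.706 1.819
vertex -4.057 0.397 0.205
endloop
endfacet
facet normal -0.125 0.095 -0.988
outer loop
vertex -2.703 0.873 0.08
vertex -2.303 -0.31 -0.084
vertex -4.057 0.397 0.205
endloop
endfacet
facet normal -0.318 0.939 0.130
outer loop
vertex -4.057 0.397 0.205
vertex -2.484 0.706 1.819
vertex -2.703 0.873 0.08
endloop
endfacet
facet normal 0.940 0.330 -0.087
outer loop
vertex -2.703 0.873 0.08
vertex -2.083 -0.477 1.655
vertex -2.303 -0.31 -0.084
endloop
endfacet
facet normal 0.940 0.331 -0.087
outer loop
vertex -2.484 0.706 1.819
vertex -2.083 -0.477 1.655
vertex -2.703 0.873 0.08
endloop
endfacet
facet normal -0.521 -0.163 0.838
outer loop
vertex -1.959 2.703 3.139
vertex -2.21 1.645 2.777
vertex -1.266 1.828 3.4
endloop
endfacet
facet normal 0.013 0.295 0.955
outer loop
vertex -1.959 2.703 3.139
vertex -1.266 1.828 3.4
vertex -0.822 2.836 3.083
endloop
endfacet
facet normal -0.074 0.852 0.518
outer loop
vertex -1.959 2.703 3.139
vertex -0.822 2.836 3.083
vertex -1.492 3.276 2.263
endloop
endfacet
facet normal -0.662 0.738 0.130
outer loop
vertex -1.959 2.703 3.139
vertex -1.492 3.276 2.263
vertex -2.35 2.539 2.074
endloop
endfacet
facet normal -0.938 0.111 0.327
outer loop
vertex -1.959 2.703 3.139
vertex -2.35 2.539 2.074
vertex -2.21 1.645 2.777
endloop
endfacet
facet normal 0.624 -0.029 0.781
outer loop
vertex -0.822 2.836 3.083
vertex -1.266 1.828 3.4
vertex -0.37 1.861 2.686
endloop
endfacet
facet normal -0.240 -0.770 0.591
outer loop
vertex -1.266 1.828 3.4
vertex -2.21 1.645 2.777
vertex -1.228 1.124 2.497
endloop
endfacet
facet normal -0.915 -0.328 -0.235
outer loop
vertex -2.21 1.645 2.777
vertex -2.35 2.539 2.074
vertex -1.898 1.564 1.677
endloop
endfacet
facet normal -0.468 0.687 -0.556
outer loop
vertex -2.35 2.539 2.074
vertex -1.492 3.276 2.263
vertex -1.454 2.572 1.36
endloop
endfacet
facet normal 0.484 0.872 0.073
outer loop
vertex -1.492 3.276 2.263
vertex -0.822 2.836 3.083
vertex -0.51 2.755 1.983
endloop
endfacet
facet normal 0.662 -0.738 -0.130
outer loop
vertex -0.761 1.697 1.621
vertex -0.37 1.861 2.686
vertex -1.228 1.124 2.497
endloop
endfacet
facet normal 0.074 -0.852 -0.518
outer loop
vertex -0.761 1.697 1.621
vertex -1.228 1.124 2.497
vertex -1.898 1.564 1.677
endloop
endfacet
facet normal -0.013 -0.295 -0.955
outer loop
vertex -0.761 1.697 1.621
vertex -1.898 1.564 1.677
vertex -1.454 2.572 1.36
endloop
endfacet
facet normal 0.521 0.163 -0.838
outer loop
vertex -0.761 1.697 1.621
vertex -1.454 2.572 1.36
vertex -0.51 2.755 1.983
endloop
endfacet
facet normal 0.938 -0.111 -0.327
outer loop
vertex -0.761 1.697 1.621
vertex -0.51 2.755 1.983
vertex -0.37 1.861 2.686
endloop
endfacet
facet normal 0.468 -0.687 0.556
outer loop
vertex -1.228 1.124 2.497
vertex -0.37 1.861 2.686
vertex -1.266 1.828 3.4
endloop
endfacet
facet normal -0.484 -0.872 -0.073
outer loop
vertex -1.898 1.564 1.677
vertex -1.228 1.124 2.497
vertex -2.21 1.645 2.777
endloop
endfacet
facet normal -0.624 0.029 -0.781
outer loop
vertex -1.454 2.572 1.36
vertex -1.898 1.564 1.677
vertex -2.35 2.539 2.074
endloop
endfacet
facet normal 0.240 0.770 -0.591
outer loop
vertex -0.51 2.755 1.983
vertex -1.454 2.572 1.36
vertex -1.492 3.276 2.263
endloop
endfacet
facet normal 0.915 0.328 0.235
outer loop
vertex -0.37 1.861 2.686
vertex -0.51 2.755 1.983
vertex -0.822 2.836 3.083
endloop
endfacet

endsolid
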